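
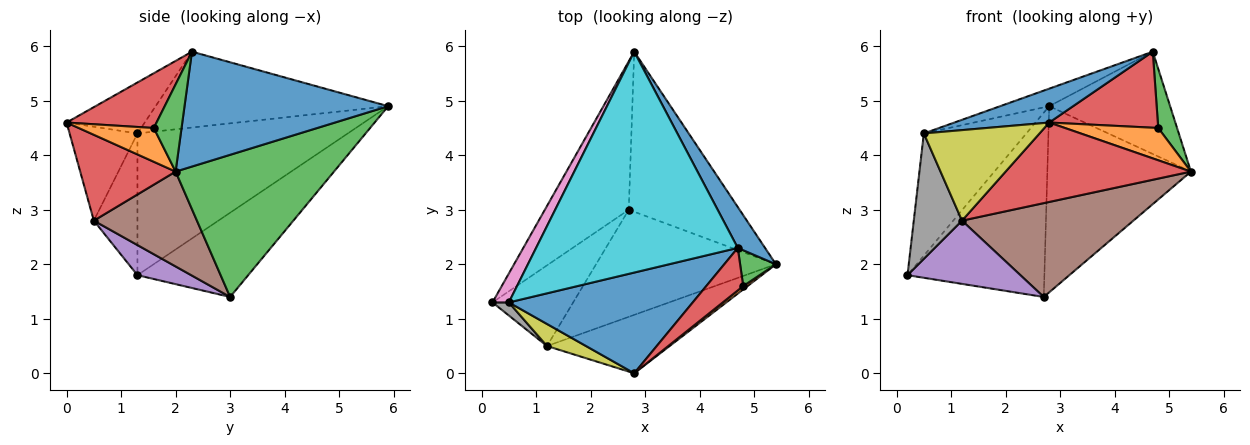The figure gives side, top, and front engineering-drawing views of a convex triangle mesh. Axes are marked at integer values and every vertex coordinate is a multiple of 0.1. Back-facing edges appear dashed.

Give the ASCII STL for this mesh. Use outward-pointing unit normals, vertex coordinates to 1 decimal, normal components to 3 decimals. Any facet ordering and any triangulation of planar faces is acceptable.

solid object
 facet normal 0.843 0.500 0.200
  outer loop
   vertex 4.7 2.3 5.9
   vertex 5.4 2.0 3.7
   vertex 2.8 5.9 4.9
  endloop
 endfacet
 facet normal -0.533 0.659 -0.531
  outer loop
   vertex 2.7 3.0 1.4
   vertex 0.2 1.3 1.8
   vertex 2.8 5.9 4.9
  endloop
 endfacet
 facet normal 0.642 0.582 -0.500
  outer loop
   vertex 2.7 3.0 1.4
   vertex 2.8 5.9 4.9
   vertex 5.4 2.0 3.7
  endloop
 endfacet
 facet normal 0.383 -0.744 -0.547
  outer loop
   vertex 1.2 0.5 2.8
   vertex 5.4 2.0 3.7
   vertex 2.8 0.0 4.6
  endloop
 endfacet
 facet normal 0.282 -0.592 -0.755
  outer loop
   vertex 1.2 0.5 2.8
   vertex 0.2 1.3 1.8
   vertex 2.7 3.0 1.4
  endloop
 endfacet
 facet normal 0.369 -0.613 -0.699
  outer loop
   vertex 1.2 0.5 2.8
   vertex 2.7 3.0 1.4
   vertex 5.4 2.0 3.7
  endloop
 endfacet
 facet normal -0.894 0.436 0.103
  outer loop
   vertex 0.5 1.3 4.4
   vertex 2.8 5.9 4.9
   vertex 0.2 1.3 1.8
  endloop
 endfacet
 facet normal -0.669 -0.739 0.077
  outer loop
   vertex 0.5 1.3 4.4
   vertex 0.2 1.3 1.8
   vertex 1.2 0.5 2.8
  endloop
 endfacet
 facet normal -0.495 -0.844 0.206
  outer loop
   vertex 0.5 1.3 4.4
   vertex 1.2 0.5 2.8
   vertex 2.8 0.0 4.6
  endloop
 endfacet
 facet normal -0.351 0.074 0.933
  outer loop
   vertex 0.5 1.3 4.4
   vertex 4.7 2.3 5.9
   vertex 2.8 5.9 4.9
  endloop
 endfacet
 facet normal -0.254 -0.308 0.917
  outer loop
   vertex 0.5 1.3 4.4
   vertex 2.8 0.0 4.6
   vertex 4.7 2.3 5.9
  endloop
 endfacet
 facet normal 0.625 -0.776 0.081
  outer loop
   vertex 4.8 1.6 4.5
   vertex 2.8 0.0 4.6
   vertex 5.4 2.0 3.7
  endloop
 endfacet
 facet normal 0.783 -0.532 0.322
  outer loop
   vertex 4.8 1.6 4.5
   vertex 5.4 2.0 3.7
   vertex 4.7 2.3 5.9
  endloop
 endfacet
 facet normal 0.586 -0.707 0.396
  outer loop
   vertex 4.8 1.6 4.5
   vertex 4.7 2.3 5.9
   vertex 2.8 0.0 4.6
  endloop
 endfacet
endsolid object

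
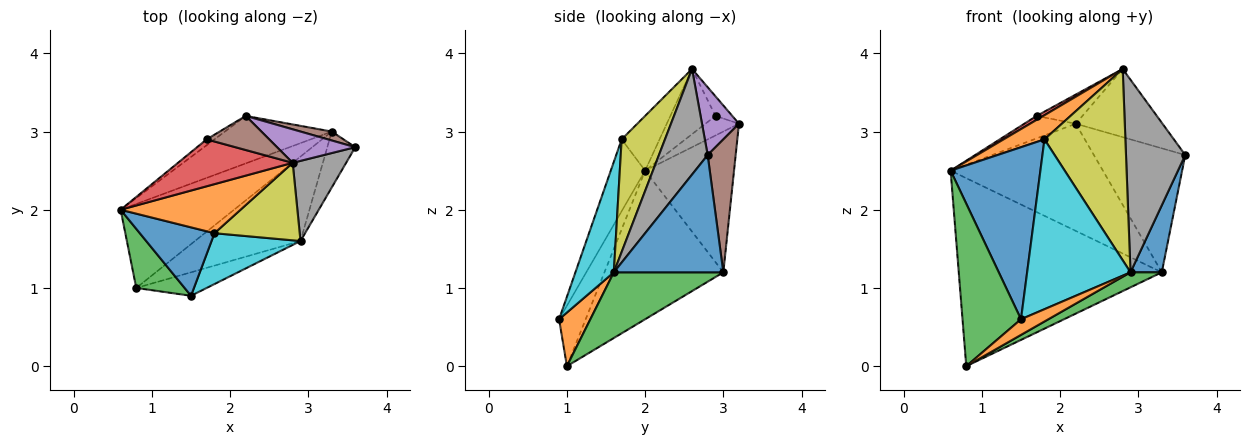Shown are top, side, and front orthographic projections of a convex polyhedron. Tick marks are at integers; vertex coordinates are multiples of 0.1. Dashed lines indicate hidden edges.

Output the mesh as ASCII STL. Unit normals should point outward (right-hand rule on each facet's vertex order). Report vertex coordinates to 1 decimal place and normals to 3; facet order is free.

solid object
 facet normal -0.335 -0.876 0.348
  outer loop
   vertex 1.8 1.7 2.9
   vertex 0.6 2.0 2.5
   vertex 1.5 0.9 0.6
  endloop
 endfacet
 facet normal -0.379 -0.409 0.830
  outer loop
   vertex 1.8 1.7 2.9
   vertex 2.8 2.6 3.8
   vertex 0.6 2.0 2.5
  endloop
 endfacet
 facet normal -0.393 -0.864 0.314
  outer loop
   vertex 0.8 1.0 0.0
   vertex 1.5 0.9 0.6
   vertex 0.6 2.0 2.5
  endloop
 endfacet
 facet normal -0.471 0.805 -0.360
  outer loop
   vertex 0.8 1.0 0.0
   vertex 0.6 2.0 2.5
   vertex 3.3 3.0 1.2
  endloop
 endfacet
 facet normal 0.357 0.838 0.412
  outer loop
   vertex 2.2 3.2 3.1
   vertex 2.8 2.6 3.8
   vertex 3.6 2.8 2.7
  endloop
 endfacet
 facet normal 0.292 0.954 0.069
  outer loop
   vertex 2.2 3.2 3.1
   vertex 3.6 2.8 2.7
   vertex 3.3 3.0 1.2
  endloop
 endfacet
 facet normal -0.471 0.807 -0.357
  outer loop
   vertex 2.2 3.2 3.1
   vertex 3.3 3.0 1.2
   vertex 0.6 2.0 2.5
  endloop
 endfacet
 facet normal 0.605 -0.735 0.306
  outer loop
   vertex 2.9 1.6 1.2
   vertex 3.6 2.8 2.7
   vertex 2.8 2.6 3.8
  endloop
 endfacet
 facet normal 0.444 -0.830 0.336
  outer loop
   vertex 2.9 1.6 1.2
   vertex 2.8 2.6 3.8
   vertex 1.8 1.7 2.9
  endloop
 endfacet
 facet normal 0.335 -0.902 0.270
  outer loop
   vertex 2.9 1.6 1.2
   vertex 1.8 1.7 2.9
   vertex 1.5 0.9 0.6
  endloop
 endfacet
 facet normal 0.937 -0.268 -0.223
  outer loop
   vertex 2.9 1.6 1.2
   vertex 3.3 3.0 1.2
   vertex 3.6 2.8 2.7
  endloop
 endfacet
 facet normal 0.535 -0.468 -0.703
  outer loop
   vertex 2.9 1.6 1.2
   vertex 1.5 0.9 0.6
   vertex 0.8 1.0 0.0
  endloop
 endfacet
 facet normal 0.522 -0.149 -0.840
  outer loop
   vertex 2.9 1.6 1.2
   vertex 0.8 1.0 0.0
   vertex 3.3 3.0 1.2
  endloop
 endfacet
 facet normal -0.493 -0.072 0.867
  outer loop
   vertex 1.7 2.9 3.2
   vertex 0.6 2.0 2.5
   vertex 2.8 2.6 3.8
  endloop
 endfacet
 facet normal -0.534 0.818 -0.213
  outer loop
   vertex 1.7 2.9 3.2
   vertex 2.2 3.2 3.1
   vertex 0.6 2.0 2.5
  endloop
 endfacet
 facet normal -0.231 0.632 0.740
  outer loop
   vertex 1.7 2.9 3.2
   vertex 2.8 2.6 3.8
   vertex 2.2 3.2 3.1
  endloop
 endfacet
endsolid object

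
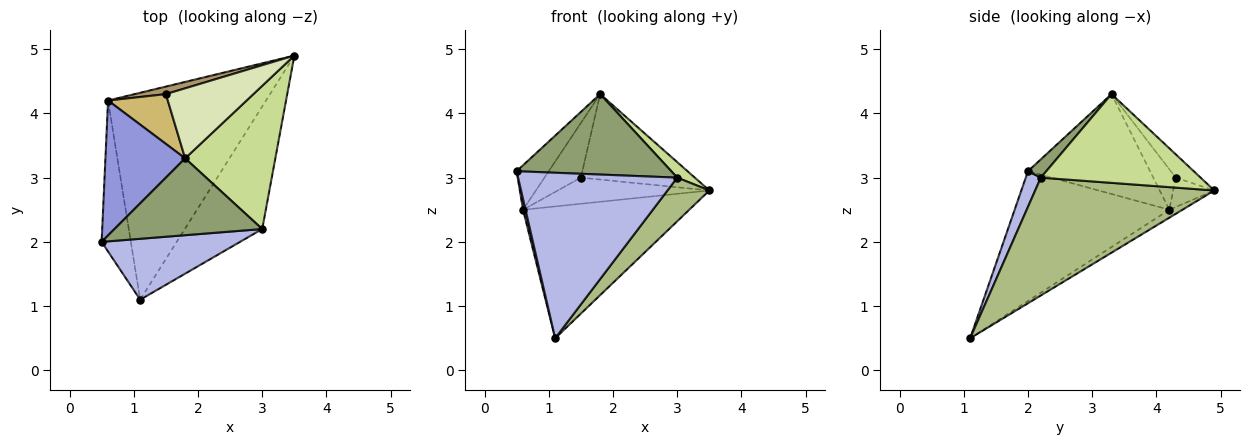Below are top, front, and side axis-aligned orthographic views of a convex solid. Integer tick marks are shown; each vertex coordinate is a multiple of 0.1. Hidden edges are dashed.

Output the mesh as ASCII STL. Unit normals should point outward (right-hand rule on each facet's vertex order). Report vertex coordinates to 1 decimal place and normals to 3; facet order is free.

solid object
 facet normal -0.975 -0.016 -0.220
  outer loop
   vertex 0.6 4.2 2.5
   vertex 1.1 1.1 0.5
   vertex 0.5 2.0 3.1
  endloop
 endfacet
 facet normal -0.042 0.537 -0.843
  outer loop
   vertex 0.6 4.2 2.5
   vertex 3.5 4.9 2.8
   vertex 1.1 1.1 0.5
  endloop
 endfacet
 facet normal -0.766 0.201 0.611
  outer loop
   vertex 0.6 4.2 2.5
   vertex 0.5 2.0 3.1
   vertex 1.8 3.3 4.3
  endloop
 endfacet
 facet normal 0.089 -0.935 0.344
  outer loop
   vertex 3.0 2.2 3.0
   vertex 0.5 2.0 3.1
   vertex 1.1 1.1 0.5
  endloop
 endfacet
 facet normal 0.085 -0.720 0.688
  outer loop
   vertex 3.0 2.2 3.0
   vertex 1.8 3.3 4.3
   vertex 0.5 2.0 3.1
  endloop
 endfacet
 facet normal 0.820 -0.192 -0.539
  outer loop
   vertex 3.0 2.2 3.0
   vertex 1.1 1.1 0.5
   vertex 3.5 4.9 2.8
  endloop
 endfacet
 facet normal 0.699 -0.077 0.711
  outer loop
   vertex 3.0 2.2 3.0
   vertex 3.5 4.9 2.8
   vertex 1.8 3.3 4.3
  endloop
 endfacet
 facet normal -0.166 0.763 0.625
  outer loop
   vertex 1.5 4.3 3.0
   vertex 1.8 3.3 4.3
   vertex 3.5 4.9 2.8
  endloop
 endfacet
 facet normal -0.252 0.930 0.268
  outer loop
   vertex 1.5 4.3 3.0
   vertex 3.5 4.9 2.8
   vertex 0.6 4.2 2.5
  endloop
 endfacet
 facet normal -0.415 0.672 0.613
  outer loop
   vertex 1.5 4.3 3.0
   vertex 0.6 4.2 2.5
   vertex 1.8 3.3 4.3
  endloop
 endfacet
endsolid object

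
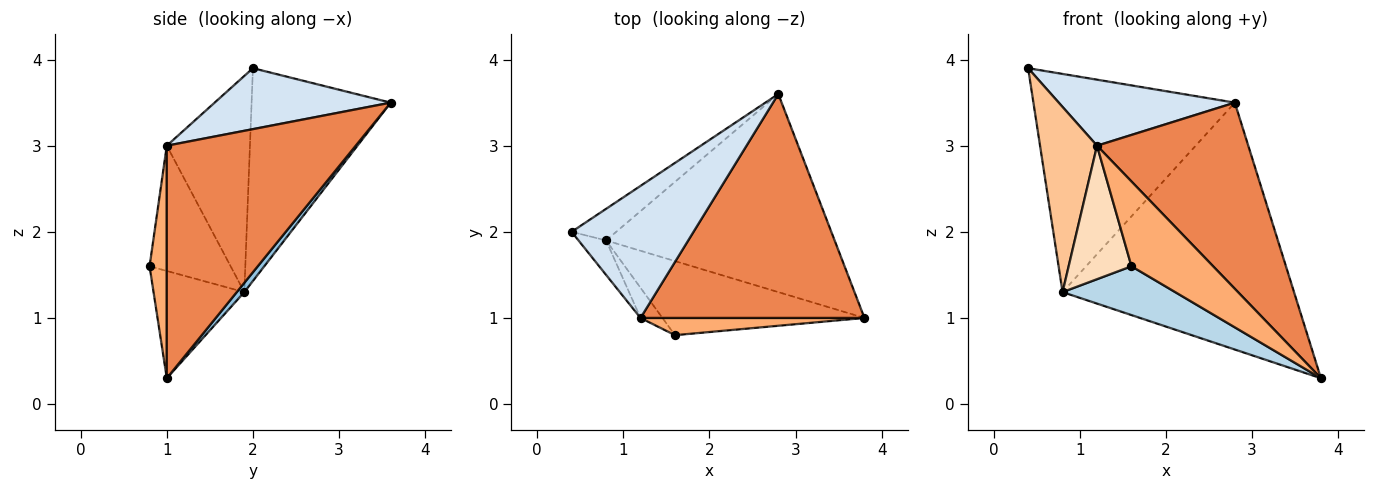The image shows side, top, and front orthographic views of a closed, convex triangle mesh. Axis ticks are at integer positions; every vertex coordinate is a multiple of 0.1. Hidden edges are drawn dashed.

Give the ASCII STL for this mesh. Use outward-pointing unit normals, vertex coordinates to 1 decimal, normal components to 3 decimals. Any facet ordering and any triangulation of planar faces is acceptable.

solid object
 facet normal -0.564 0.817 -0.118
  outer loop
   vertex 0.8 1.9 1.3
   vertex 0.4 2.0 3.9
   vertex 2.8 3.6 3.5
  endloop
 endfacet
 facet normal 0.025 0.780 -0.626
  outer loop
   vertex 0.8 1.9 1.3
   vertex 2.8 3.6 3.5
   vertex 3.8 1.0 0.3
  endloop
 endfacet
 facet normal -0.405 -0.503 -0.763
  outer loop
   vertex 0.8 1.9 1.3
   vertex 3.8 1.0 0.3
   vertex 1.6 0.8 1.6
  endloop
 endfacet
 facet normal 0.408 -0.408 0.816
  outer loop
   vertex 1.2 1.0 3.0
   vertex 2.8 3.6 3.5
   vertex 0.4 2.0 3.9
  endloop
 endfacet
 facet normal 0.624 -0.500 0.601
  outer loop
   vertex 1.2 1.0 3.0
   vertex 3.8 1.0 0.3
   vertex 2.8 3.6 3.5
  endloop
 endfacet
 facet normal 0.202 -0.960 0.195
  outer loop
   vertex 1.2 1.0 3.0
   vertex 1.6 0.8 1.6
   vertex 3.8 1.0 0.3
  endloop
 endfacet
 facet normal -0.820 -0.562 -0.105
  outer loop
   vertex 1.2 1.0 3.0
   vertex 0.4 2.0 3.9
   vertex 0.8 1.9 1.3
  endloop
 endfacet
 facet normal -0.783 -0.607 -0.137
  outer loop
   vertex 1.2 1.0 3.0
   vertex 0.8 1.9 1.3
   vertex 1.6 0.8 1.6
  endloop
 endfacet
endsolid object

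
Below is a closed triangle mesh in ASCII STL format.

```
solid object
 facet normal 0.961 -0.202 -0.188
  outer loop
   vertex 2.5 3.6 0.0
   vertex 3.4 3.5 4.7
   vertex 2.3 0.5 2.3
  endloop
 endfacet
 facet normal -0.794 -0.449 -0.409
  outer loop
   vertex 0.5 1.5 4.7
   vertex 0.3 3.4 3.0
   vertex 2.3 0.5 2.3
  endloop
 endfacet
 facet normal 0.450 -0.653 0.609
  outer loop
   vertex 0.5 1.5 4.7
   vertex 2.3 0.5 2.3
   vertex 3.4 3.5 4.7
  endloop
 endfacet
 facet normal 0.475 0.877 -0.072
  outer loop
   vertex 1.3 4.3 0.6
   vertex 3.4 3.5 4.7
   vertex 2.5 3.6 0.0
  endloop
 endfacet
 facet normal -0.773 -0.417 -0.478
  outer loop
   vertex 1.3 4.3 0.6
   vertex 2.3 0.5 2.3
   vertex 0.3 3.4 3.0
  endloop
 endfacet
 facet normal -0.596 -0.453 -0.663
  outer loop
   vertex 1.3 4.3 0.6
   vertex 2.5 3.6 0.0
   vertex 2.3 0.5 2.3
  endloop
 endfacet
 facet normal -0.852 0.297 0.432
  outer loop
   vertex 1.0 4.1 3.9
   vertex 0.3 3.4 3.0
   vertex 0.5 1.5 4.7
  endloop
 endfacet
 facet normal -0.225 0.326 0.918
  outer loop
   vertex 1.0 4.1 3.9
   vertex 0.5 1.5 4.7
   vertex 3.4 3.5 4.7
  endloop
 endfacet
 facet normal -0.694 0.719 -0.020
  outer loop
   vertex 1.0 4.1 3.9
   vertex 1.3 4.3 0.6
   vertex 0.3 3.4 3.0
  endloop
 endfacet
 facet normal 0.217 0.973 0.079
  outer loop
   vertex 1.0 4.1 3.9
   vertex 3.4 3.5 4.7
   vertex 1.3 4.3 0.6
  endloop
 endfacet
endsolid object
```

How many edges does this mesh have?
15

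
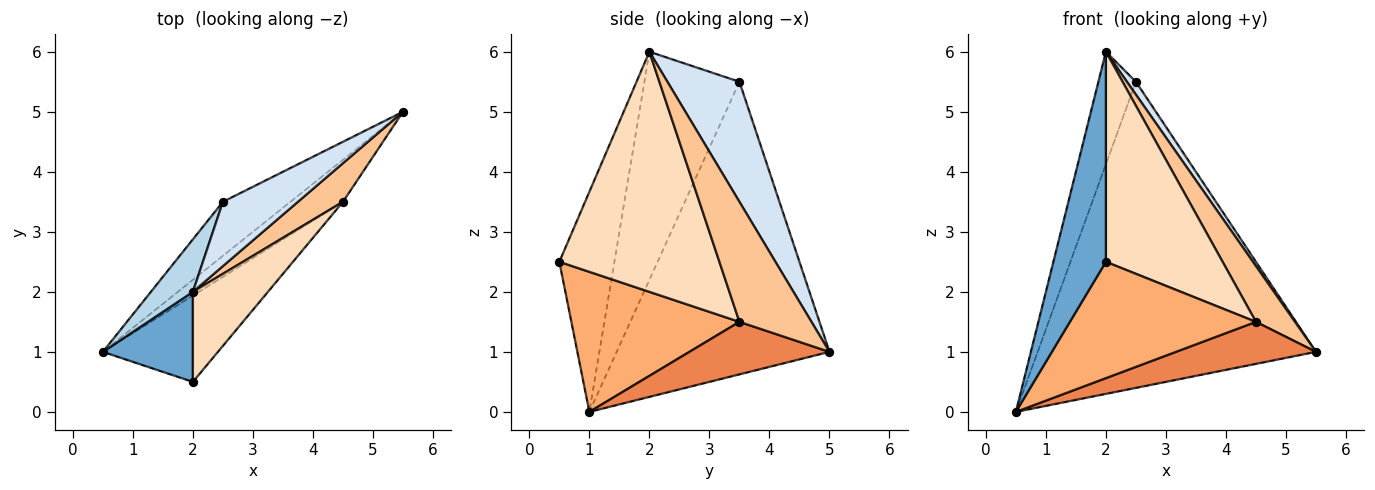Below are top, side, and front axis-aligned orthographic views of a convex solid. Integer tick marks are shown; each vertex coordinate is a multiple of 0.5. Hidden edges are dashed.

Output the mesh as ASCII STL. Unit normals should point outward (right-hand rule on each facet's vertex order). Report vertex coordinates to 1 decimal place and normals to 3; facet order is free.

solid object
 facet normal -0.694 -0.662 0.284
  outer loop
   vertex 2.0 2.0 6.0
   vertex 0.5 1.0 0.0
   vertex 2.0 0.5 2.5
  endloop
 endfacet
 facet normal -0.602 0.787 -0.139
  outer loop
   vertex 2.5 3.5 5.5
   vertex 5.5 5.0 1.0
   vertex 0.5 1.0 0.0
  endloop
 endfacet
 facet normal -0.917 0.362 0.169
  outer loop
   vertex 2.5 3.5 5.5
   vertex 0.5 1.0 0.0
   vertex 2.0 2.0 6.0
  endloop
 endfacet
 facet normal 0.843 -0.105 0.527
  outer loop
   vertex 2.5 3.5 5.5
   vertex 2.0 2.0 6.0
   vertex 5.5 5.0 1.0
  endloop
 endfacet
 facet normal 0.577 -0.577 -0.577
  outer loop
   vertex 4.5 3.5 1.5
   vertex 0.5 1.0 0.0
   vertex 5.5 5.0 1.0
  endloop
 endfacet
 facet normal 0.587 -0.650 -0.482
  outer loop
   vertex 4.5 3.5 1.5
   vertex 2.0 0.5 2.5
   vertex 0.5 1.0 0.0
  endloop
 endfacet
 facet normal 0.835 -0.452 0.313
  outer loop
   vertex 4.5 3.5 1.5
   vertex 5.5 5.0 1.0
   vertex 2.0 2.0 6.0
  endloop
 endfacet
 facet normal 0.783 -0.571 0.245
  outer loop
   vertex 4.5 3.5 1.5
   vertex 2.0 2.0 6.0
   vertex 2.0 0.5 2.5
  endloop
 endfacet
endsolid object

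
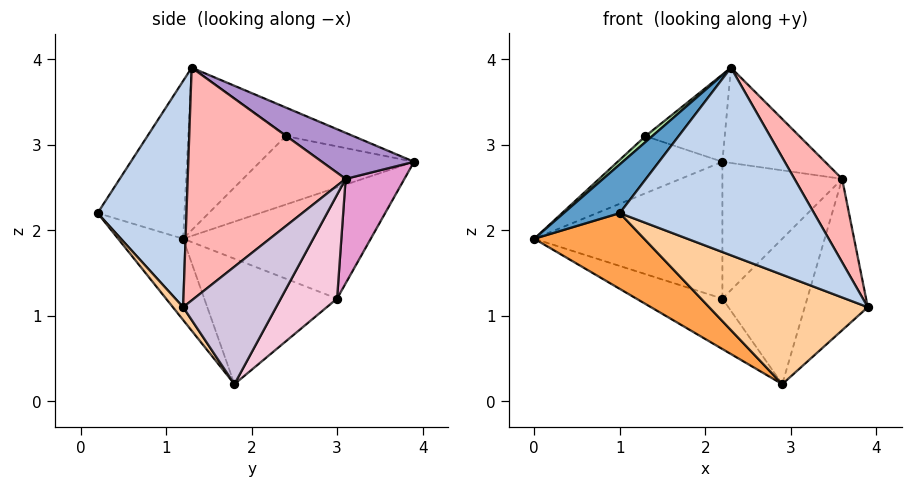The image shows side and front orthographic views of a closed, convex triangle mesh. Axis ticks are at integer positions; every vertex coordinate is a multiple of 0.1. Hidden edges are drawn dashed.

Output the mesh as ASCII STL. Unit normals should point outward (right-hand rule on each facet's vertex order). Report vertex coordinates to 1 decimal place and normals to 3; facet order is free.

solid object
 facet normal -0.596 -0.385 0.705
  outer loop
   vertex 1.0 0.2 2.2
   vertex 2.3 1.3 3.9
   vertex 0.0 1.2 1.9
  endloop
 endfacet
 facet normal 0.402 -0.878 0.261
  outer loop
   vertex 1.0 0.2 2.2
   vertex 3.9 1.2 1.1
   vertex 2.3 1.3 3.9
  endloop
 endfacet
 facet normal -0.330 -0.559 -0.761
  outer loop
   vertex 1.0 0.2 2.2
   vertex 0.0 1.2 1.9
   vertex 2.9 1.8 0.2
  endloop
 endfacet
 facet normal 0.052 -0.803 -0.593
  outer loop
   vertex 1.0 0.2 2.2
   vertex 2.9 1.8 0.2
   vertex 3.9 1.2 1.1
  endloop
 endfacet
 facet normal -0.784 0.534 0.316
  outer loop
   vertex 1.3 2.4 3.1
   vertex 2.2 3.9 2.8
   vertex 0.0 1.2 1.9
  endloop
 endfacet
 facet normal -0.654 -0.046 0.755
  outer loop
   vertex 1.3 2.4 3.1
   vertex 0.0 1.2 1.9
   vertex 2.3 1.3 3.9
  endloop
 endfacet
 facet normal -0.308 0.361 0.880
  outer loop
   vertex 1.3 2.4 3.1
   vertex 2.3 1.3 3.9
   vertex 2.2 3.9 2.8
  endloop
 endfacet
 facet normal 0.836 -0.252 0.487
  outer loop
   vertex 3.6 3.1 2.6
   vertex 2.3 1.3 3.9
   vertex 3.9 1.2 1.1
  endloop
 endfacet
 facet normal 0.339 0.378 0.862
  outer loop
   vertex 3.6 3.1 2.6
   vertex 2.2 3.9 2.8
   vertex 2.3 1.3 3.9
  endloop
 endfacet
 facet normal 0.727 0.493 -0.479
  outer loop
   vertex 3.6 3.1 2.6
   vertex 3.9 1.2 1.1
   vertex 2.9 1.8 0.2
  endloop
 endfacet
 facet normal -0.656 0.658 -0.370
  outer loop
   vertex 2.2 3.0 1.2
   vertex 0.0 1.2 1.9
   vertex 2.2 3.9 2.8
  endloop
 endfacet
 facet normal -0.527 0.341 -0.778
  outer loop
   vertex 2.2 3.0 1.2
   vertex 2.9 1.8 0.2
   vertex 0.0 1.2 1.9
  endloop
 endfacet
 facet normal 0.393 0.801 -0.451
  outer loop
   vertex 2.2 3.0 1.2
   vertex 2.2 3.9 2.8
   vertex 3.6 3.1 2.6
  endloop
 endfacet
 facet normal 0.472 0.710 -0.522
  outer loop
   vertex 2.2 3.0 1.2
   vertex 3.6 3.1 2.6
   vertex 2.9 1.8 0.2
  endloop
 endfacet
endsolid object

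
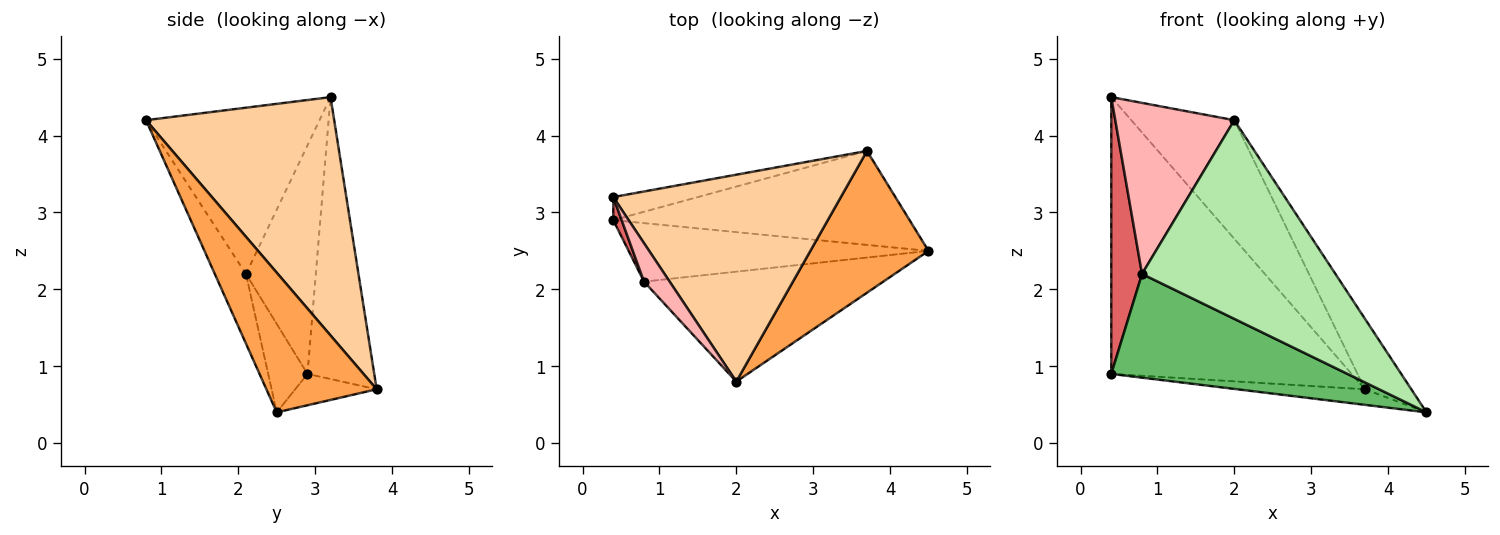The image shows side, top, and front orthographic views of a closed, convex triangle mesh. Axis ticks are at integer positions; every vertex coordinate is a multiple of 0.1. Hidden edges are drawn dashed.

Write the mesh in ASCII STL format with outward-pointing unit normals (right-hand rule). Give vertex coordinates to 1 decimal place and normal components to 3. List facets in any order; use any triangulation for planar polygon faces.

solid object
 facet normal -0.104 0.163 -0.981
  outer loop
   vertex 3.7 3.8 0.7
   vertex 4.5 2.5 0.4
   vertex 0.4 2.9 0.9
  endloop
 endfacet
 facet normal -0.267 0.960 -0.080
  outer loop
   vertex 3.7 3.8 0.7
   vertex 0.4 2.9 0.9
   vertex 0.4 3.2 4.5
  endloop
 endfacet
 facet normal 0.727 0.305 0.615
  outer loop
   vertex 3.7 3.8 0.7
   vertex 2.0 0.8 4.2
   vertex 4.5 2.5 0.4
  endloop
 endfacet
 facet normal 0.672 0.368 0.642
  outer loop
   vertex 3.7 3.8 0.7
   vertex 0.4 3.2 4.5
   vertex 2.0 0.8 4.2
  endloop
 endfacet
 facet normal -0.143 -0.862 -0.486
  outer loop
   vertex 0.8 2.1 2.2
   vertex 0.4 2.9 0.9
   vertex 4.5 2.5 0.4
  endloop
 endfacet
 facet normal -0.140 -0.866 -0.479
  outer loop
   vertex 0.8 2.1 2.2
   vertex 4.5 2.5 0.4
   vertex 2.0 0.8 4.2
  endloop
 endfacet
 facet normal -0.915 -0.403 0.034
  outer loop
   vertex 0.8 2.1 2.2
   vertex 0.4 3.2 4.5
   vertex 0.4 2.9 0.9
  endloop
 endfacet
 facet normal -0.818 -0.561 0.126
  outer loop
   vertex 0.8 2.1 2.2
   vertex 2.0 0.8 4.2
   vertex 0.4 3.2 4.5
  endloop
 endfacet
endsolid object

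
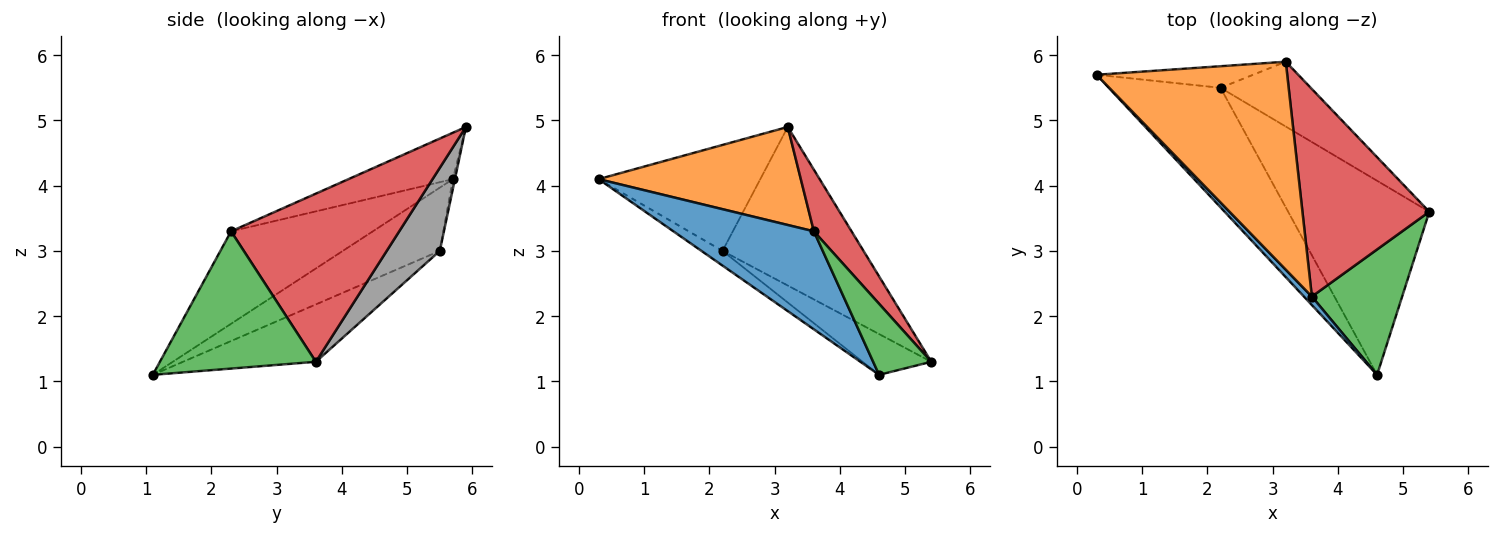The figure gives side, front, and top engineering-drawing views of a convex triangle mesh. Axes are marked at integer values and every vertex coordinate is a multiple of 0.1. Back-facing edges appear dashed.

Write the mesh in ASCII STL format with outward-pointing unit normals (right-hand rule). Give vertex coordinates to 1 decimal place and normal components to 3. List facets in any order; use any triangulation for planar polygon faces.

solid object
 facet normal -0.709 -0.703 0.061
  outer loop
   vertex 3.6 2.3 3.3
   vertex 0.3 5.7 4.1
   vertex 4.6 1.1 1.1
  endloop
 endfacet
 facet normal -0.215 -0.416 0.883
  outer loop
   vertex 3.6 2.3 3.3
   vertex 3.2 5.9 4.9
   vertex 0.3 5.7 4.1
  endloop
 endfacet
 facet normal 0.798 -0.297 0.525
  outer loop
   vertex 3.6 2.3 3.3
   vertex 4.6 1.1 1.1
   vertex 5.4 3.6 1.3
  endloop
 endfacet
 facet normal 0.786 -0.176 0.593
  outer loop
   vertex 3.6 2.3 3.3
   vertex 5.4 3.6 1.3
   vertex 3.2 5.9 4.9
  endloop
 endfacet
 facet normal -0.490 0.107 -0.865
  outer loop
   vertex 2.2 5.5 3.0
   vertex 4.6 1.1 1.1
   vertex 0.3 5.7 4.1
  endloop
 endfacet
 facet normal -0.370 0.191 -0.909
  outer loop
   vertex 2.2 5.5 3.0
   vertex 5.4 3.6 1.3
   vertex 4.6 1.1 1.1
  endloop
 endfacet
 facet normal -0.012 0.980 -0.200
  outer loop
   vertex 2.2 5.5 3.0
   vertex 0.3 5.7 4.1
   vertex 3.2 5.9 4.9
  endloop
 endfacet
 facet normal 0.329 0.874 -0.357
  outer loop
   vertex 2.2 5.5 3.0
   vertex 3.2 5.9 4.9
   vertex 5.4 3.6 1.3
  endloop
 endfacet
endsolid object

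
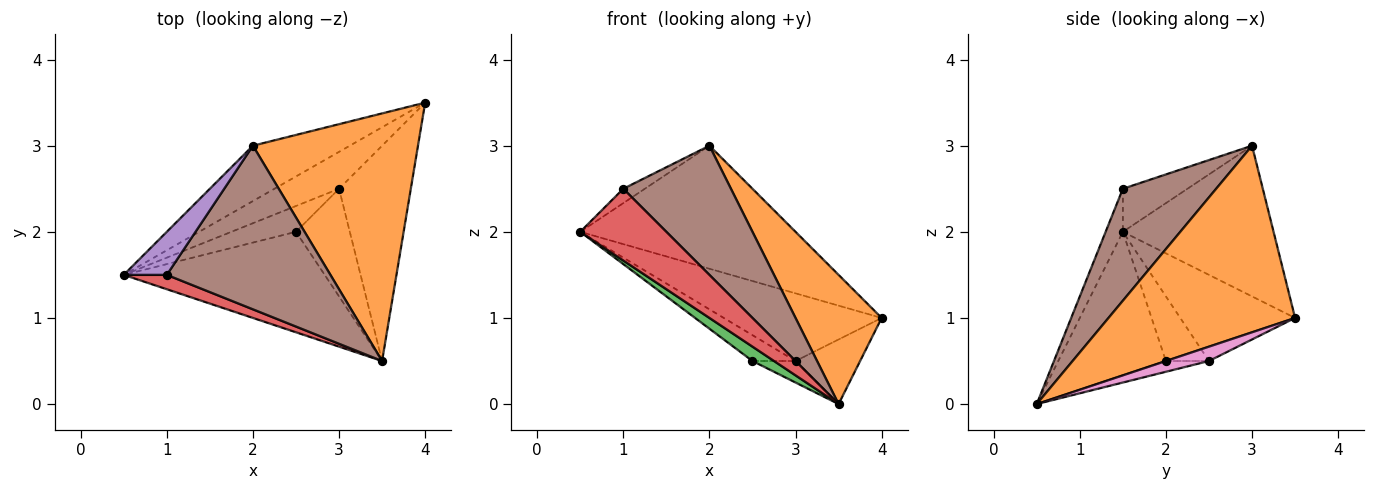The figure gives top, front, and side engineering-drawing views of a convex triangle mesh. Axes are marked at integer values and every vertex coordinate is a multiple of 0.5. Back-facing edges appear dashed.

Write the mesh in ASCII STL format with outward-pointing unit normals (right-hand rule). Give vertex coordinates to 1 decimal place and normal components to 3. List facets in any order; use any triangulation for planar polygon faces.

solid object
 facet normal -0.538 0.769 -0.346
  outer loop
   vertex 2.0 3.0 3.0
   vertex 4.0 3.5 1.0
   vertex 0.5 1.5 2.0
  endloop
 endfacet
 facet normal 0.708 -0.327 0.626
  outer loop
   vertex 2.0 3.0 3.0
   vertex 3.5 0.5 0.0
   vertex 4.0 3.5 1.0
  endloop
 endfacet
 facet normal -0.577 -0.115 -0.808
  outer loop
   vertex 2.5 2.0 0.5
   vertex 3.5 0.5 0.0
   vertex 0.5 1.5 2.0
  endloop
 endfacet
 facet normal -0.192 -0.962 0.192
  outer loop
   vertex 1.0 1.5 2.5
   vertex 0.5 1.5 2.0
   vertex 3.5 0.5 0.0
  endloop
 endfacet
 facet normal -0.688 0.229 0.688
  outer loop
   vertex 1.0 1.5 2.5
   vertex 2.0 3.0 3.0
   vertex 0.5 1.5 2.0
  endloop
 endfacet
 facet normal 0.473 -0.546 0.691
  outer loop
   vertex 1.0 1.5 2.5
   vertex 3.5 0.5 0.0
   vertex 2.0 3.0 3.0
  endloop
 endfacet
 facet normal 0.188 0.282 -0.941
  outer loop
   vertex 3.0 2.5 0.5
   vertex 4.0 3.5 1.0
   vertex 3.5 0.5 0.0
  endloop
 endfacet
 facet normal -0.192 0.192 -0.962
  outer loop
   vertex 3.0 2.5 0.5
   vertex 3.5 0.5 0.0
   vertex 2.5 2.0 0.5
  endloop
 endfacet
 facet normal -0.538 0.740 -0.404
  outer loop
   vertex 3.0 2.5 0.5
   vertex 0.5 1.5 2.0
   vertex 4.0 3.5 1.0
  endloop
 endfacet
 facet normal -0.577 0.577 -0.577
  outer loop
   vertex 3.0 2.5 0.5
   vertex 2.5 2.0 0.5
   vertex 0.5 1.5 2.0
  endloop
 endfacet
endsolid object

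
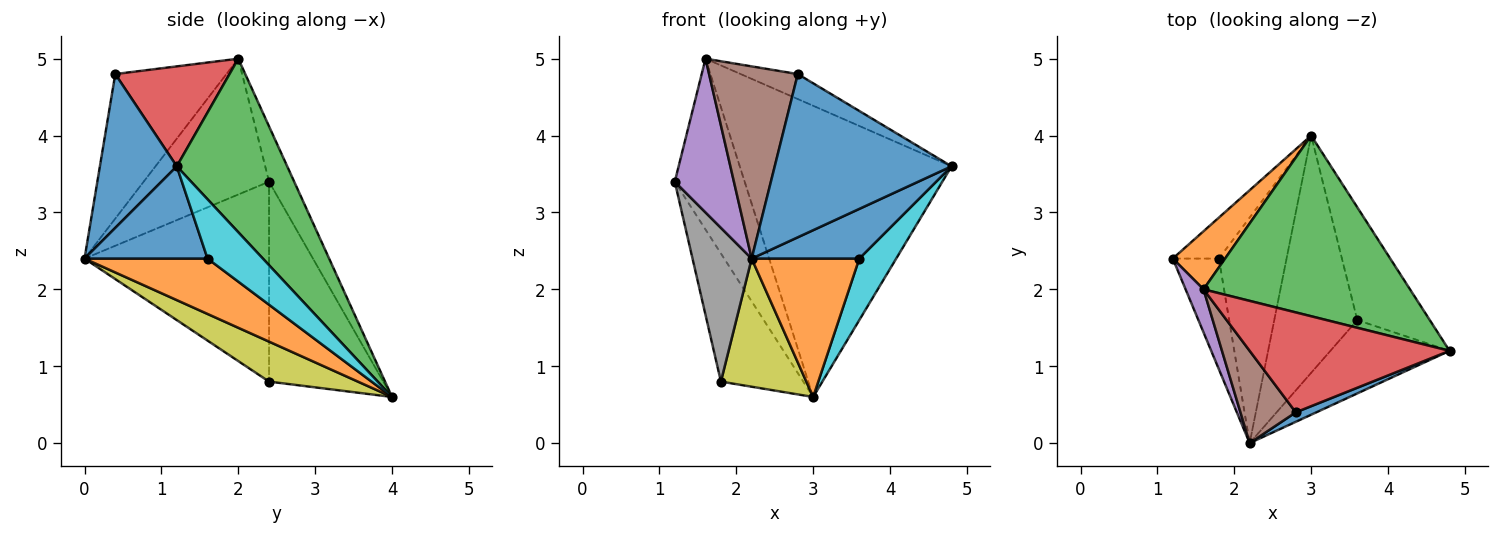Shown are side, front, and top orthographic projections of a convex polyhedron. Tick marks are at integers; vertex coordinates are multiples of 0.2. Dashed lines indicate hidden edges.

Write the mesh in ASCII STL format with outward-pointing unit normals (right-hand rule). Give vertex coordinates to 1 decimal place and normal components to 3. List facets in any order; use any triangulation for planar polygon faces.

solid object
 facet normal 0.398 -0.916 0.053
  outer loop
   vertex 2.8 0.4 4.8
   vertex 2.2 0.0 2.4
   vertex 4.8 1.2 3.6
  endloop
 endfacet
 facet normal -0.323 0.896 0.305
  outer loop
   vertex 1.6 2.0 5.0
   vertex 3.0 4.0 0.6
   vertex 1.2 2.4 3.4
  endloop
 endfacet
 facet normal 0.405 0.777 0.482
  outer loop
   vertex 1.6 2.0 5.0
   vertex 4.8 1.2 3.6
   vertex 3.0 4.0 0.6
  endloop
 endfacet
 facet normal 0.436 0.218 0.873
  outer loop
   vertex 1.6 2.0 5.0
   vertex 2.8 0.4 4.8
   vertex 4.8 1.2 3.6
  endloop
 endfacet
 facet normal -0.898 -0.424 0.119
  outer loop
   vertex 1.6 2.0 5.0
   vertex 1.2 2.4 3.4
   vertex 2.2 0.0 2.4
  endloop
 endfacet
 facet normal -0.749 -0.597 0.287
  outer loop
   vertex 1.6 2.0 5.0
   vertex 2.2 0.0 2.4
   vertex 2.8 0.4 4.8
  endloop
 endfacet
 facet normal -0.797 0.575 -0.184
  outer loop
   vertex 1.8 2.4 0.8
   vertex 1.2 2.4 3.4
   vertex 3.0 4.0 0.6
  endloop
 endfacet
 facet normal -0.930 -0.298 -0.215
  outer loop
   vertex 1.8 2.4 0.8
   vertex 2.2 0.0 2.4
   vertex 1.2 2.4 3.4
  endloop
 endfacet
 facet normal 0.457 -0.439 -0.773
  outer loop
   vertex 1.8 2.4 0.8
   vertex 3.0 4.0 0.6
   vertex 2.2 0.0 2.4
  endloop
 endfacet
 facet normal 0.583 -0.389 -0.713
  outer loop
   vertex 3.6 1.6 2.4
   vertex 3.0 4.0 0.6
   vertex 4.8 1.2 3.6
  endloop
 endfacet
 facet normal 0.540 -0.472 -0.697
  outer loop
   vertex 3.6 1.6 2.4
   vertex 4.8 1.2 3.6
   vertex 2.2 0.0 2.4
  endloop
 endfacet
 facet normal 0.499 -0.437 -0.749
  outer loop
   vertex 3.6 1.6 2.4
   vertex 2.2 0.0 2.4
   vertex 3.0 4.0 0.6
  endloop
 endfacet
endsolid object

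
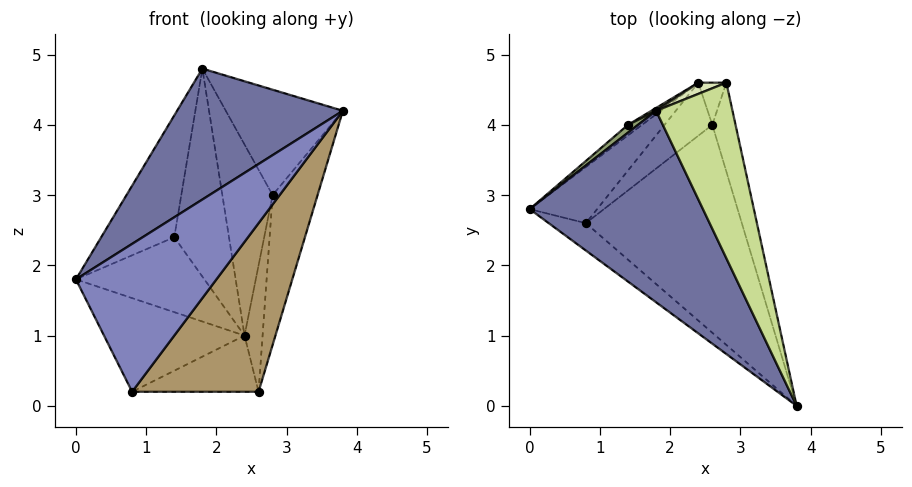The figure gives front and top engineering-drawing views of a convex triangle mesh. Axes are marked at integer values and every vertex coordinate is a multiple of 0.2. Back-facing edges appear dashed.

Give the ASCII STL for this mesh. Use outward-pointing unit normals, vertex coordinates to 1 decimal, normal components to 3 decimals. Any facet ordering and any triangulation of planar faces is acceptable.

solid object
 facet normal -0.684 -0.412 0.602
  outer loop
   vertex 1.8 4.2 4.8
   vertex 0.0 2.8 1.8
   vertex 3.8 0.0 4.2
  endloop
 endfacet
 facet normal -0.521 -0.840 -0.155
  outer loop
   vertex 0.8 2.6 0.2
   vertex 3.8 0.0 4.2
   vertex 0.0 2.8 1.8
  endloop
 endfacet
 facet normal -0.632 0.665 -0.399
  outer loop
   vertex 0.8 2.6 0.2
   vertex 0.0 2.8 1.8
   vertex 2.4 4.6 1.0
  endloop
 endfacet
 facet normal -0.619 0.777 -0.109
  outer loop
   vertex 1.4 4.0 2.4
   vertex 2.4 4.6 1.0
   vertex 0.0 2.8 1.8
  endloop
 endfacet
 facet normal -0.662 0.748 0.048
  outer loop
   vertex 1.4 4.0 2.4
   vertex 0.0 2.8 1.8
   vertex 1.8 4.2 4.8
  endloop
 endfacet
 facet normal -0.502 0.865 0.012
  outer loop
   vertex 1.4 4.0 2.4
   vertex 1.8 4.2 4.8
   vertex 2.4 4.6 1.0
  endloop
 endfacet
 facet normal 0.801 0.308 0.513
  outer loop
   vertex 2.8 4.6 3.0
   vertex 1.8 4.2 4.8
   vertex 3.8 0.0 4.2
  endloop
 endfacet
 facet normal -0.282 0.958 0.056
  outer loop
   vertex 2.8 4.6 3.0
   vertex 2.4 4.6 1.0
   vertex 1.8 4.2 4.8
  endloop
 endfacet
 facet normal 0.440 -0.566 -0.698
  outer loop
   vertex 2.6 4.0 0.2
   vertex 3.8 0.0 4.2
   vertex 0.8 2.6 0.2
  endloop
 endfacet
 facet normal -0.492 0.633 -0.598
  outer loop
   vertex 2.6 4.0 0.2
   vertex 0.8 2.6 0.2
   vertex 2.4 4.6 1.0
  endloop
 endfacet
 facet normal 0.977 0.184 -0.109
  outer loop
   vertex 2.6 4.0 0.2
   vertex 2.8 4.6 3.0
   vertex 3.8 0.0 4.2
  endloop
 endfacet
 facet normal 0.845 0.507 -0.169
  outer loop
   vertex 2.6 4.0 0.2
   vertex 2.4 4.6 1.0
   vertex 2.8 4.6 3.0
  endloop
 endfacet
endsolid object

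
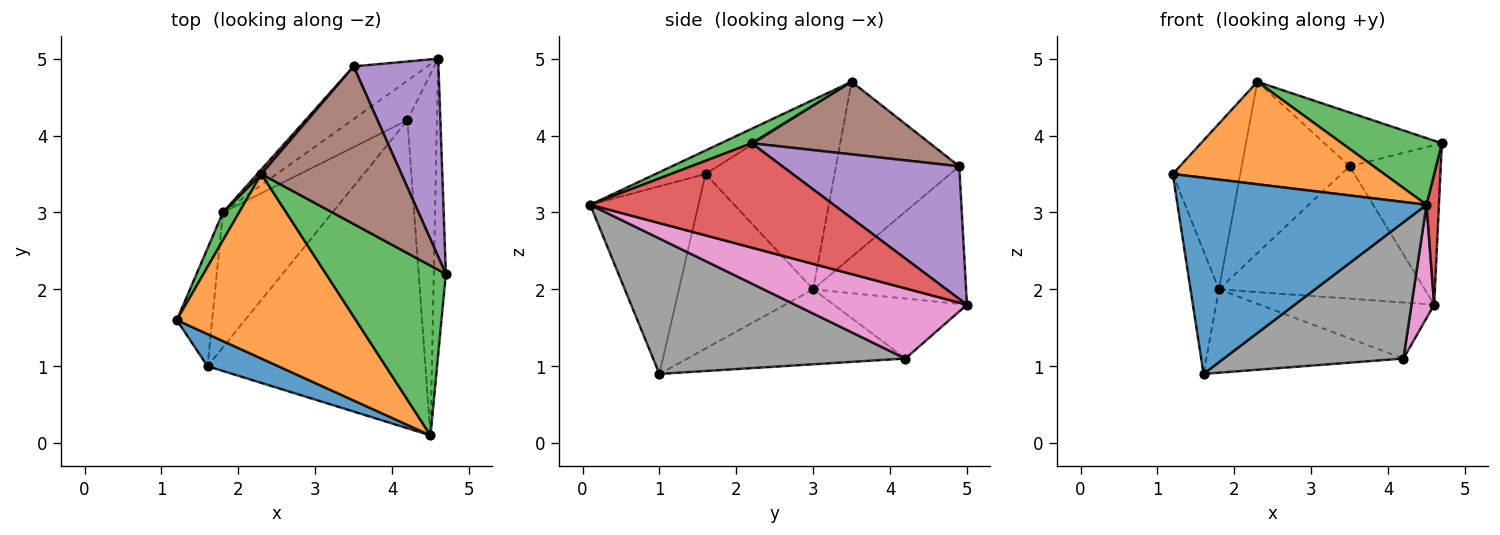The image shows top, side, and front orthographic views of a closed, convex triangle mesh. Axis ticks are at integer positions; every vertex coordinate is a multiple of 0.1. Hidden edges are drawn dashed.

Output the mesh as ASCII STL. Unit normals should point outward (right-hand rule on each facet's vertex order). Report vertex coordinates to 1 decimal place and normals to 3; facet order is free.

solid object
 facet normal -0.394 -0.907 0.149
  outer loop
   vertex 4.5 0.1 3.1
   vertex 1.2 1.6 3.5
   vertex 1.6 1.0 0.9
  endloop
 endfacet
 facet normal -0.114 -0.482 0.868
  outer loop
   vertex 4.5 0.1 3.1
   vertex 2.3 3.5 4.7
   vertex 1.2 1.6 3.5
  endloop
 endfacet
 facet normal 0.112 -0.363 0.925
  outer loop
   vertex 4.5 0.1 3.1
   vertex 4.7 2.2 3.9
   vertex 2.3 3.5 4.7
  endloop
 endfacet
 facet normal 0.992 -0.051 -0.115
  outer loop
   vertex 4.5 0.1 3.1
   vertex 4.6 5.0 1.8
   vertex 4.7 2.2 3.9
  endloop
 endfacet
 facet normal 0.773 0.398 0.494
  outer loop
   vertex 3.5 4.9 3.6
   vertex 4.7 2.2 3.9
   vertex 4.6 5.0 1.8
  endloop
 endfacet
 facet normal 0.440 0.290 0.850
  outer loop
   vertex 3.5 4.9 3.6
   vertex 2.3 3.5 4.7
   vertex 4.7 2.2 3.9
  endloop
 endfacet
 facet normal 0.915 -0.121 -0.385
  outer loop
   vertex 4.2 4.2 1.1
   vertex 4.6 5.0 1.8
   vertex 4.5 0.1 3.1
  endloop
 endfacet
 facet normal 0.494 -0.352 -0.795
  outer loop
   vertex 4.2 4.2 1.1
   vertex 4.5 0.1 3.1
   vertex 1.6 1.0 0.9
  endloop
 endfacet
 facet normal -0.503 0.455 -0.735
  outer loop
   vertex 1.8 3.0 2.0
   vertex 4.2 4.2 1.1
   vertex 1.6 1.0 0.9
  endloop
 endfacet
 facet normal -0.960 0.203 -0.194
  outer loop
   vertex 1.8 3.0 2.0
   vertex 1.6 1.0 0.9
   vertex 1.2 1.6 3.5
  endloop
 endfacet
 facet normal -0.568 0.765 -0.305
  outer loop
   vertex 1.8 3.0 2.0
   vertex 3.5 4.9 3.6
   vertex 4.6 5.0 1.8
  endloop
 endfacet
 facet normal -0.530 0.693 -0.489
  outer loop
   vertex 1.8 3.0 2.0
   vertex 4.6 5.0 1.8
   vertex 4.2 4.2 1.1
  endloop
 endfacet
 facet normal -0.883 0.462 0.078
  outer loop
   vertex 1.8 3.0 2.0
   vertex 1.2 1.6 3.5
   vertex 2.3 3.5 4.7
  endloop
 endfacet
 facet normal -0.752 0.659 0.017
  outer loop
   vertex 1.8 3.0 2.0
   vertex 2.3 3.5 4.7
   vertex 3.5 4.9 3.6
  endloop
 endfacet
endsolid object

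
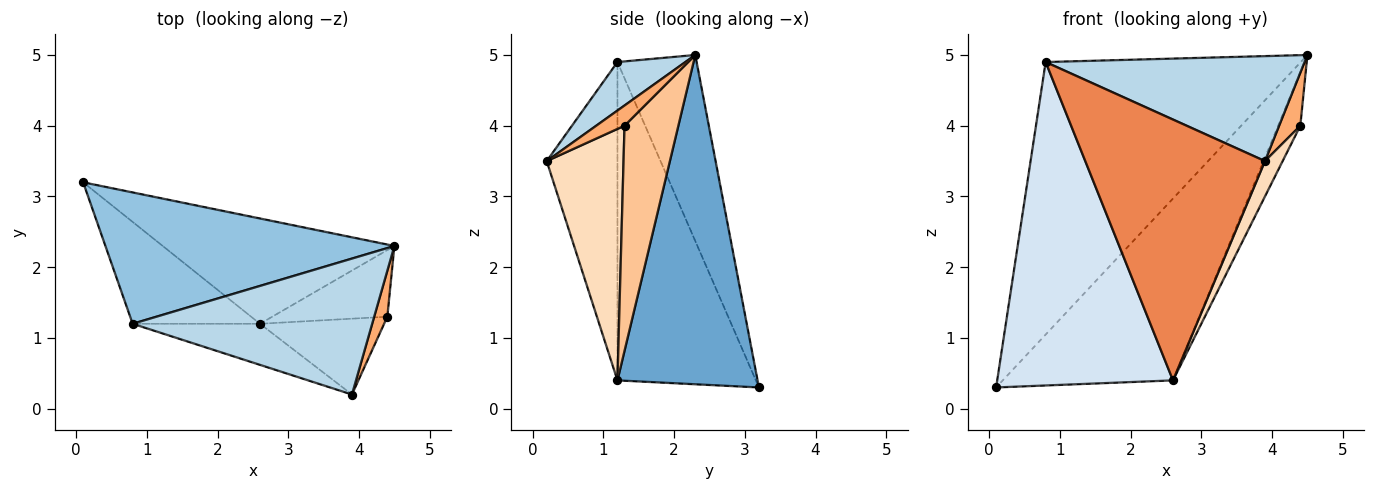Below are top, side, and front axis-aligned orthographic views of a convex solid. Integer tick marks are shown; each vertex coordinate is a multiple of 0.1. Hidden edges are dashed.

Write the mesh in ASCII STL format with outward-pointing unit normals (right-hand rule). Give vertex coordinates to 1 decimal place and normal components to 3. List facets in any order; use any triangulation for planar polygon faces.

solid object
 facet normal 0.580 0.705 -0.408
  outer loop
   vertex 2.6 1.2 0.4
   vertex 0.1 3.2 0.3
   vertex 4.5 2.3 5.0
  endloop
 endfacet
 facet normal -0.269 0.868 0.418
  outer loop
   vertex 0.8 1.2 4.9
   vertex 4.5 2.3 5.0
   vertex 0.1 3.2 0.3
  endloop
 endfacet
 facet normal 0.158 -0.603 0.782
  outer loop
   vertex 0.8 1.2 4.9
   vertex 3.9 0.2 3.5
   vertex 4.5 2.3 5.0
  endloop
 endfacet
 facet normal -0.601 -0.763 -0.240
  outer loop
   vertex 0.8 1.2 4.9
   vertex 0.1 3.2 0.3
   vertex 2.6 1.2 0.4
  endloop
 endfacet
 facet normal -0.362 -0.921 -0.145
  outer loop
   vertex 0.8 1.2 4.9
   vertex 2.6 1.2 0.4
   vertex 3.9 0.2 3.5
  endloop
 endfacet
 facet normal 0.710 -0.532 0.461
  outer loop
   vertex 4.4 1.3 4.0
   vertex 4.5 2.3 5.0
   vertex 3.9 0.2 3.5
  endloop
 endfacet
 facet normal 0.836 0.344 -0.428
  outer loop
   vertex 4.4 1.3 4.0
   vertex 2.6 1.2 0.4
   vertex 4.5 2.3 5.0
  endloop
 endfacet
 facet normal 0.878 -0.202 -0.433
  outer loop
   vertex 4.4 1.3 4.0
   vertex 3.9 0.2 3.5
   vertex 2.6 1.2 0.4
  endloop
 endfacet
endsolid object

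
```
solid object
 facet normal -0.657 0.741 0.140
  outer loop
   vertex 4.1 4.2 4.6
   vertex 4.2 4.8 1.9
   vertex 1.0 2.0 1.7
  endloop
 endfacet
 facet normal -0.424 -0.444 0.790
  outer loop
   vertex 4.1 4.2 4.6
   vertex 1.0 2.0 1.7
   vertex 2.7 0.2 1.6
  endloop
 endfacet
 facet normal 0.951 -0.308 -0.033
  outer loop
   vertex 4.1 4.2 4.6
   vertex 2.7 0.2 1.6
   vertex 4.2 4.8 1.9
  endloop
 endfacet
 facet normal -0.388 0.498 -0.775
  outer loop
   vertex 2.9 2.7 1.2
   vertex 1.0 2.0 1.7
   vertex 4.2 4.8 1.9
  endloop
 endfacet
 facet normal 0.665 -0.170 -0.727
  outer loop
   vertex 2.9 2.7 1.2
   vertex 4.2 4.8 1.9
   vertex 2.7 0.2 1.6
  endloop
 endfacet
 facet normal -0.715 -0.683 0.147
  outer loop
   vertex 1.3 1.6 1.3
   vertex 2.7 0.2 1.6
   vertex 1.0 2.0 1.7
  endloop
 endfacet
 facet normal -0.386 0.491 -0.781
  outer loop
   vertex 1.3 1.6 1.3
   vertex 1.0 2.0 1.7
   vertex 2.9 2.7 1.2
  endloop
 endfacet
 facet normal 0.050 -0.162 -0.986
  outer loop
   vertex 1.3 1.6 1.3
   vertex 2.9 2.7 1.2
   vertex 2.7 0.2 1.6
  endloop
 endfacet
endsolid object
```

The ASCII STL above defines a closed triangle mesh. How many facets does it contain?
8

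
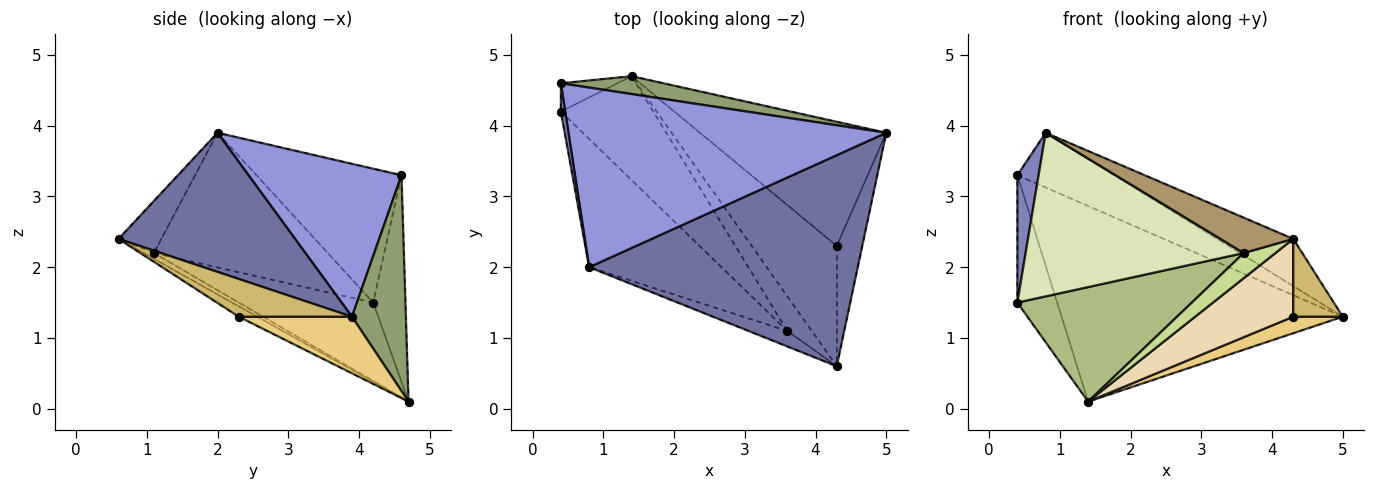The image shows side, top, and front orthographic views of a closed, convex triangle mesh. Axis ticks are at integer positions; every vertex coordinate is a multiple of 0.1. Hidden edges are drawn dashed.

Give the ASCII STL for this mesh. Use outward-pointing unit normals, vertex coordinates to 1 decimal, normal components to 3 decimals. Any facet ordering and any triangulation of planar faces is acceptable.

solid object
 facet normal 0.451 0.195 0.871
  outer loop
   vertex 0.8 2.0 3.9
   vertex 4.3 0.6 2.4
   vertex 5.0 3.9 1.3
  endloop
 endfacet
 facet normal -0.989 -0.145 0.032
  outer loop
   vertex 0.4 4.6 3.3
   vertex 0.4 4.2 1.5
   vertex 0.8 2.0 3.9
  endloop
 endfacet
 facet normal 0.418 0.265 0.869
  outer loop
   vertex 0.4 4.6 3.3
   vertex 0.8 2.0 3.9
   vertex 5.0 3.9 1.3
  endloop
 endfacet
 facet normal -0.621 0.765 -0.170
  outer loop
   vertex 1.4 4.7 0.1
   vertex 0.4 4.2 1.5
   vertex 0.4 4.6 3.3
  endloop
 endfacet
 facet normal 0.188 0.978 0.089
  outer loop
   vertex 1.4 4.7 0.1
   vertex 0.4 4.6 3.3
   vertex 5.0 3.9 1.3
  endloop
 endfacet
 facet normal -0.495 -0.643 -0.584
  outer loop
   vertex 3.6 1.1 2.2
   vertex 0.4 4.2 1.5
   vertex 1.4 4.7 0.1
  endloop
 endfacet
 facet normal -0.185 -0.577 -0.796
  outer loop
   vertex 3.6 1.1 2.2
   vertex 1.4 4.7 0.1
   vertex 4.3 0.6 2.4
  endloop
 endfacet
 facet normal -0.532 -0.667 -0.523
  outer loop
   vertex 3.6 1.1 2.2
   vertex 0.8 2.0 3.9
   vertex 0.4 4.2 1.5
  endloop
 endfacet
 facet normal -0.474 -0.806 -0.355
  outer loop
   vertex 3.6 1.1 2.2
   vertex 4.3 0.6 2.4
   vertex 0.8 2.0 3.9
  endloop
 endfacet
 facet normal 0.779 -0.341 -0.527
  outer loop
   vertex 4.3 2.3 1.3
   vertex 5.0 3.9 1.3
   vertex 4.3 0.6 2.4
  endloop
 endfacet
 facet normal 0.288 -0.126 -0.949
  outer loop
   vertex 4.3 2.3 1.3
   vertex 1.4 4.7 0.1
   vertex 5.0 3.9 1.3
  endloop
 endfacet
 facet normal -0.102 -0.540 -0.835
  outer loop
   vertex 4.3 2.3 1.3
   vertex 4.3 0.6 2.4
   vertex 1.4 4.7 0.1
  endloop
 endfacet
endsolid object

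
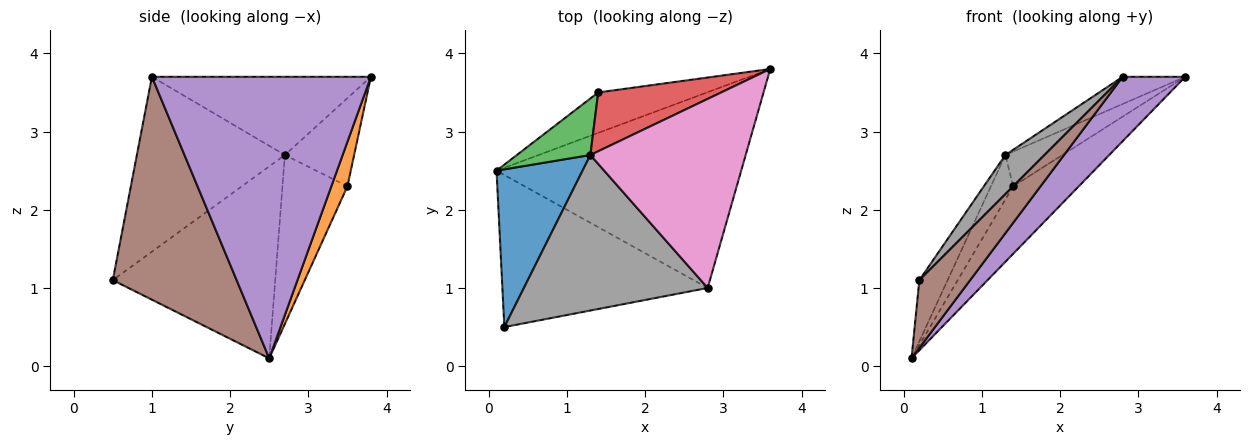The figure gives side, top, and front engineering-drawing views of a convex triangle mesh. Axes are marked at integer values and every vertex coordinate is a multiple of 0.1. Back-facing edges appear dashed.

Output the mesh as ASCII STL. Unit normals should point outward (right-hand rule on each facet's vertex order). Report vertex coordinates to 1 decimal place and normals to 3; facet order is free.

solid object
 facet normal -0.901 0.157 0.404
  outer loop
   vertex 1.3 2.7 2.7
   vertex 0.1 2.5 0.1
   vertex 0.2 0.5 1.1
  endloop
 endfacet
 facet normal 0.206 0.839 -0.503
  outer loop
   vertex 1.4 3.5 2.3
   vertex 3.6 3.8 3.7
   vertex 0.1 2.5 0.1
  endloop
 endfacet
 facet normal -0.875 0.300 0.381
  outer loop
   vertex 1.4 3.5 2.3
   vertex 0.1 2.5 0.1
   vertex 1.3 2.7 2.7
  endloop
 endfacet
 facet normal -0.525 0.432 0.733
  outer loop
   vertex 1.4 3.5 2.3
   vertex 1.3 2.7 2.7
   vertex 3.6 3.8 3.7
  endloop
 endfacet
 facet normal 0.738 -0.211 -0.641
  outer loop
   vertex 2.8 1.0 3.7
   vertex 0.1 2.5 0.1
   vertex 3.6 3.8 3.7
  endloop
 endfacet
 facet normal 0.704 -0.289 -0.649
  outer loop
   vertex 2.8 1.0 3.7
   vertex 0.2 0.5 1.1
   vertex 0.1 2.5 0.1
  endloop
 endfacet
 facet normal -0.446 0.127 0.886
  outer loop
   vertex 2.8 1.0 3.7
   vertex 3.6 3.8 3.7
   vertex 1.3 2.7 2.7
  endloop
 endfacet
 facet normal -0.678 -0.179 0.713
  outer loop
   vertex 2.8 1.0 3.7
   vertex 1.3 2.7 2.7
   vertex 0.2 0.5 1.1
  endloop
 endfacet
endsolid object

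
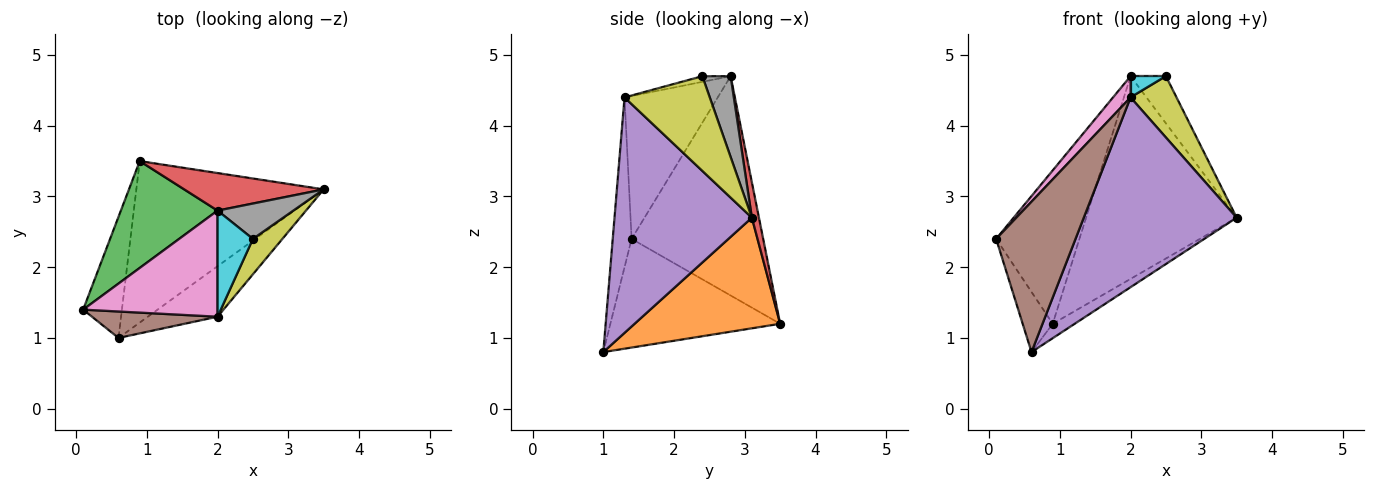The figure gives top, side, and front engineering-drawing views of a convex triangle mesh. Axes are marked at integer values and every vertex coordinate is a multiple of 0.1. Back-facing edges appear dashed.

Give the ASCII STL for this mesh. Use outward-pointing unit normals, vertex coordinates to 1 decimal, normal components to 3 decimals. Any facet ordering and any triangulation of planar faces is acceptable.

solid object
 facet normal -0.929 0.165 -0.331
  outer loop
   vertex 0.6 1.0 0.8
   vertex 0.1 1.4 2.4
   vertex 0.9 3.5 1.2
  endloop
 endfacet
 facet normal 0.507 0.077 -0.859
  outer loop
   vertex 0.6 1.0 0.8
   vertex 0.9 3.5 1.2
   vertex 3.5 3.1 2.7
  endloop
 endfacet
 facet normal -0.792 0.501 0.349
  outer loop
   vertex 2.0 2.8 4.7
   vertex 0.9 3.5 1.2
   vertex 0.1 1.4 2.4
  endloop
 endfacet
 facet normal 0.046 0.982 0.182
  outer loop
   vertex 2.0 2.8 4.7
   vertex 3.5 3.1 2.7
   vertex 0.9 3.5 1.2
  endloop
 endfacet
 facet normal 0.656 -0.730 -0.194
  outer loop
   vertex 2.0 1.3 4.4
   vertex 0.6 1.0 0.8
   vertex 3.5 3.1 2.7
  endloop
 endfacet
 facet normal -0.228 -0.959 0.169
  outer loop
   vertex 2.0 1.3 4.4
   vertex 0.1 1.4 2.4
   vertex 0.6 1.0 0.8
  endloop
 endfacet
 facet normal -0.722 -0.136 0.679
  outer loop
   vertex 2.0 1.3 4.4
   vertex 2.0 2.8 4.7
   vertex 0.1 1.4 2.4
  endloop
 endfacet
 facet normal 0.539 0.674 0.505
  outer loop
   vertex 2.5 2.4 4.7
   vertex 3.5 3.1 2.7
   vertex 2.0 2.8 4.7
  endloop
 endfacet
 facet normal 0.849 -0.458 0.264
  outer loop
   vertex 2.5 2.4 4.7
   vertex 2.0 1.3 4.4
   vertex 3.5 3.1 2.7
  endloop
 endfacet
 facet normal -0.155 -0.194 0.969
  outer loop
   vertex 2.5 2.4 4.7
   vertex 2.0 2.8 4.7
   vertex 2.0 1.3 4.4
  endloop
 endfacet
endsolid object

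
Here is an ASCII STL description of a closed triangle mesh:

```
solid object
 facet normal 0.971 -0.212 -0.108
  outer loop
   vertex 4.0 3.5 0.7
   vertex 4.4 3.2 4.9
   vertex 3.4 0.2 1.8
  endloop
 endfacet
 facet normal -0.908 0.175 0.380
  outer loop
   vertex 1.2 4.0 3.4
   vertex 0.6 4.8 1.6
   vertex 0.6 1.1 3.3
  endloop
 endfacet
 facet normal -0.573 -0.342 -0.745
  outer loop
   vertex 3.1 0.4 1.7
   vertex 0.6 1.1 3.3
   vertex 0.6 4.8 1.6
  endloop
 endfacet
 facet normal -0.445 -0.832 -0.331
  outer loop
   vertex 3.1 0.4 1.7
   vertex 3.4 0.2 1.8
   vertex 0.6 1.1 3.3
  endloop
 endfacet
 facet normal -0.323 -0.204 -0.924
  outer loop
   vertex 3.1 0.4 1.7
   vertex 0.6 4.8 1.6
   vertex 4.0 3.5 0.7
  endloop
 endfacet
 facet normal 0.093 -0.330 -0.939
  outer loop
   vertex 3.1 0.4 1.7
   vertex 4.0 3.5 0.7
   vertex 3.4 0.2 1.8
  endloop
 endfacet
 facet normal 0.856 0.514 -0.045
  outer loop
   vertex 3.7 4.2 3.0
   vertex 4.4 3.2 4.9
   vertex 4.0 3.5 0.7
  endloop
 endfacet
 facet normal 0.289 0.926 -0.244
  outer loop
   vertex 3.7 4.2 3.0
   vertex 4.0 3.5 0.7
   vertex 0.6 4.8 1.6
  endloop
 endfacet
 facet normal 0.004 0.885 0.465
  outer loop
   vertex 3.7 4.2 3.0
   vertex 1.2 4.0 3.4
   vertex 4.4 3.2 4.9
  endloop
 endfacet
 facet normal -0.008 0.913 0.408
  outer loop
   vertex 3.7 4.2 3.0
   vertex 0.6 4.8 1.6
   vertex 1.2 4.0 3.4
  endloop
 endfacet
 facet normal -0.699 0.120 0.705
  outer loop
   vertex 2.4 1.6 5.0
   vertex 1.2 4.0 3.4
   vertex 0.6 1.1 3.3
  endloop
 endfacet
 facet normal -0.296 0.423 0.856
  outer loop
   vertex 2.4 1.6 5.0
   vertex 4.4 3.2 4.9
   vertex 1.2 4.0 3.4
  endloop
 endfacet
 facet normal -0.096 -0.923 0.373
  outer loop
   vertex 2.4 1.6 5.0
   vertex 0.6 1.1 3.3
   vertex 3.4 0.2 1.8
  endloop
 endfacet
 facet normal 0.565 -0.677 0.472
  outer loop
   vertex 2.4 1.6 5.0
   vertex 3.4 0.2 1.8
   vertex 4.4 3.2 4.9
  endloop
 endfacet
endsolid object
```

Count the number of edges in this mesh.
21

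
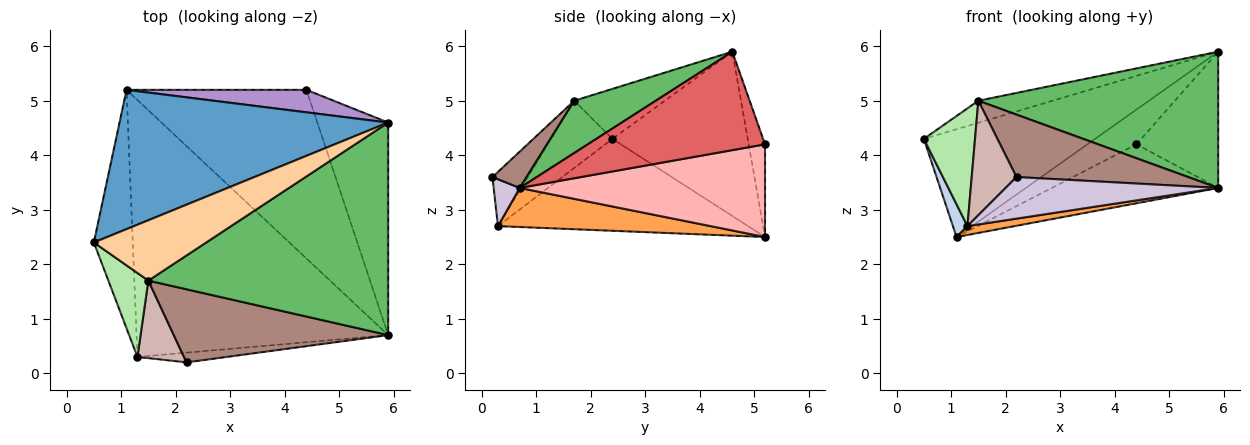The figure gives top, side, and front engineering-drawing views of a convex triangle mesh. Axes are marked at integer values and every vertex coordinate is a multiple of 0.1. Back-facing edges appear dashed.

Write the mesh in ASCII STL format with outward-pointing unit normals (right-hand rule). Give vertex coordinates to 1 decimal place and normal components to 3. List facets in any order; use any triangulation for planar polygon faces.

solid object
 facet normal -0.435 0.551 0.712
  outer loop
   vertex 1.1 5.2 2.5
   vertex 0.5 2.4 4.3
   vertex 5.9 4.6 5.9
  endloop
 endfacet
 facet normal -0.919 -0.053 -0.390
  outer loop
   vertex 1.3 0.3 2.7
   vertex 0.5 2.4 4.3
   vertex 1.1 5.2 2.5
  endloop
 endfacet
 facet normal 0.153 -0.034 -0.988
  outer loop
   vertex 1.3 0.3 2.7
   vertex 1.1 5.2 2.5
   vertex 5.9 0.7 3.4
  endloop
 endfacet
 facet normal -0.386 0.316 0.867
  outer loop
   vertex 1.5 1.7 5.0
   vertex 5.9 4.6 5.9
   vertex 0.5 2.4 4.3
  endloop
 endfacet
 facet normal 0.180 -0.531 0.828
  outer loop
   vertex 1.5 1.7 5.0
   vertex 5.9 0.7 3.4
   vertex 5.9 4.6 5.9
  endloop
 endfacet
 facet normal -0.699 -0.583 0.415
  outer loop
   vertex 1.5 1.7 5.0
   vertex 0.5 2.4 4.3
   vertex 1.3 0.3 2.7
  endloop
 endfacet
 facet normal 0.760 0.351 -0.547
  outer loop
   vertex 4.4 5.2 4.2
   vertex 5.9 4.6 5.9
   vertex 5.9 0.7 3.4
  endloop
 endfacet
 facet normal 0.437 0.297 -0.849
  outer loop
   vertex 4.4 5.2 4.2
   vertex 5.9 0.7 3.4
   vertex 1.1 5.2 2.5
  endloop
 endfacet
 facet normal -0.270 0.809 0.523
  outer loop
   vertex 4.4 5.2 4.2
   vertex 1.1 5.2 2.5
   vertex 5.9 4.6 5.9
  endloop
 endfacet
 facet normal 0.118 -0.967 -0.226
  outer loop
   vertex 2.2 0.2 3.6
   vertex 1.3 0.3 2.7
   vertex 5.9 0.7 3.4
  endloop
 endfacet
 facet normal 0.128 -0.644 0.754
  outer loop
   vertex 2.2 0.2 3.6
   vertex 5.9 0.7 3.4
   vertex 1.5 1.7 5.0
  endloop
 endfacet
 facet normal -0.547 -0.693 0.470
  outer loop
   vertex 2.2 0.2 3.6
   vertex 1.5 1.7 5.0
   vertex 1.3 0.3 2.7
  endloop
 endfacet
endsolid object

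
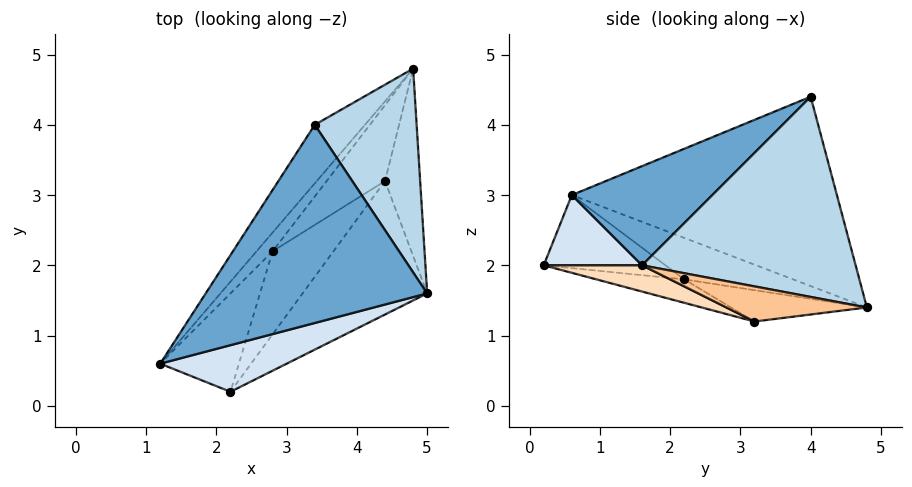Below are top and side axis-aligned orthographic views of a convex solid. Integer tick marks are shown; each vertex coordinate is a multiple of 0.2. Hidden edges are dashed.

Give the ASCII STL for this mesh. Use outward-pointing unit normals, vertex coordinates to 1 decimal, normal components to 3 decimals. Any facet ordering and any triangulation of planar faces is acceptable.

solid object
 facet normal 0.344 -0.539 0.769
  outer loop
   vertex 3.4 4.0 4.4
   vertex 1.2 0.6 3.0
   vertex 5.0 1.6 2.0
  endloop
 endfacet
 facet normal -0.780 0.590 -0.207
  outer loop
   vertex 3.4 4.0 4.4
   vertex 4.8 4.8 1.4
   vertex 1.2 0.6 3.0
  endloop
 endfacet
 facet normal 0.883 0.139 0.449
  outer loop
   vertex 3.4 4.0 4.4
   vertex 5.0 1.6 2.0
   vertex 4.8 4.8 1.4
  endloop
 endfacet
 facet normal 0.348 -0.697 0.627
  outer loop
   vertex 2.2 0.2 2.0
   vertex 5.0 1.6 2.0
   vertex 1.2 0.6 3.0
  endloop
 endfacet
 facet normal -0.778 0.552 -0.301
  outer loop
   vertex 2.8 2.2 1.8
   vertex 1.2 0.6 3.0
   vertex 4.8 4.8 1.4
  endloop
 endfacet
 facet normal -0.675 0.130 -0.727
  outer loop
   vertex 2.8 2.2 1.8
   vertex 2.2 0.2 2.0
   vertex 1.2 0.6 3.0
  endloop
 endfacet
 facet normal 0.704 -0.088 -0.704
  outer loop
   vertex 4.4 3.2 1.2
   vertex 4.8 4.8 1.4
   vertex 5.0 1.6 2.0
  endloop
 endfacet
 facet normal 0.190 -0.381 -0.905
  outer loop
   vertex 4.4 3.2 1.2
   vertex 5.0 1.6 2.0
   vertex 2.2 0.2 2.0
  endloop
 endfacet
 facet normal -0.461 0.223 -0.859
  outer loop
   vertex 4.4 3.2 1.2
   vertex 2.8 2.2 1.8
   vertex 4.8 4.8 1.4
  endloop
 endfacet
 facet normal -0.359 0.014 -0.933
  outer loop
   vertex 4.4 3.2 1.2
   vertex 2.2 0.2 2.0
   vertex 2.8 2.2 1.8
  endloop
 endfacet
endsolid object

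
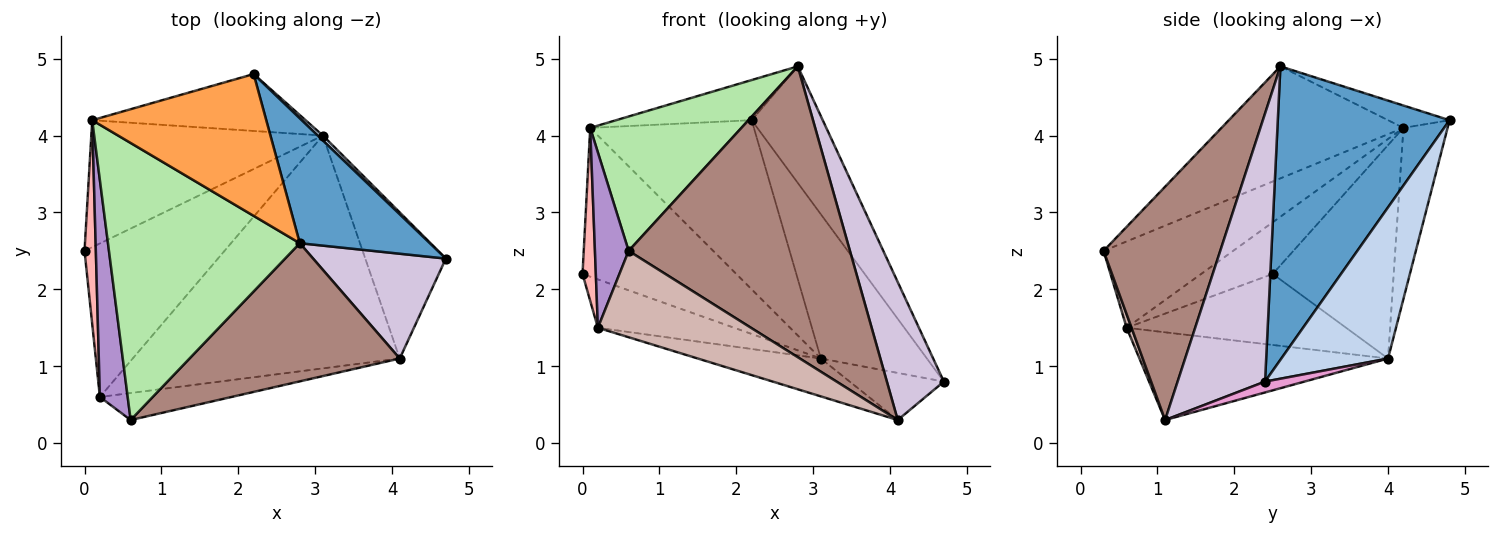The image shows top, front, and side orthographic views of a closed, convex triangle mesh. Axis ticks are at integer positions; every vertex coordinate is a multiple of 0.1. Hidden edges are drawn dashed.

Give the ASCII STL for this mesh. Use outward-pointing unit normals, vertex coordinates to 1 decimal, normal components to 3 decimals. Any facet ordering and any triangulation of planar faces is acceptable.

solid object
 facet normal 0.855 0.354 0.379
  outer loop
   vertex 2.8 2.6 4.9
   vertex 4.7 2.4 0.8
   vertex 2.2 4.8 4.2
  endloop
 endfacet
 facet normal 0.709 0.705 0.024
  outer loop
   vertex 3.1 4.0 1.1
   vertex 2.2 4.8 4.2
   vertex 4.7 2.4 0.8
  endloop
 endfacet
 facet normal -0.123 0.270 0.955
  outer loop
   vertex 0.1 4.2 4.1
   vertex 2.8 2.6 4.9
   vertex 2.2 4.8 4.2
  endloop
 endfacet
 facet normal -0.513 0.653 -0.557
  outer loop
   vertex 0.1 4.2 4.1
   vertex 3.1 4.0 1.1
   vertex 0.0 2.5 2.2
  endloop
 endfacet
 facet normal -0.248 0.918 -0.309
  outer loop
   vertex 0.1 4.2 4.1
   vertex 2.2 4.8 4.2
   vertex 3.1 4.0 1.1
  endloop
 endfacet
 facet normal -0.465 -0.386 0.797
  outer loop
   vertex 0.1 4.2 4.1
   vertex 0.6 0.3 2.5
   vertex 2.8 2.6 4.9
  endloop
 endfacet
 facet normal -0.436 0.270 -0.859
  outer loop
   vertex 0.2 0.6 1.5
   vertex 0.0 2.5 2.2
   vertex 3.1 4.0 1.1
  endloop
 endfacet
 facet normal -0.961 -0.179 0.210
  outer loop
   vertex 0.2 0.6 1.5
   vertex 0.1 4.2 4.1
   vertex 0.0 2.5 2.2
  endloop
 endfacet
 facet normal -0.924 -0.240 0.297
  outer loop
   vertex 0.2 0.6 1.5
   vertex 0.6 0.3 2.5
   vertex 0.1 4.2 4.1
  endloop
 endfacet
 facet normal 0.774 -0.504 0.383
  outer loop
   vertex 4.1 1.1 0.3
   vertex 4.7 2.4 0.8
   vertex 2.8 2.6 4.9
  endloop
 endfacet
 facet normal 0.430 -0.816 0.387
  outer loop
   vertex 4.1 1.1 0.3
   vertex 2.8 2.6 4.9
   vertex 0.6 0.3 2.5
  endloop
 endfacet
 facet normal 0.030 -0.954 -0.298
  outer loop
   vertex 4.1 1.1 0.3
   vertex 0.6 0.3 2.5
   vertex 0.2 0.6 1.5
  endloop
 endfacet
 facet normal 0.127 0.304 -0.944
  outer loop
   vertex 4.1 1.1 0.3
   vertex 3.1 4.0 1.1
   vertex 4.7 2.4 0.8
  endloop
 endfacet
 facet normal -0.308 0.153 -0.939
  outer loop
   vertex 4.1 1.1 0.3
   vertex 0.2 0.6 1.5
   vertex 3.1 4.0 1.1
  endloop
 endfacet
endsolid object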